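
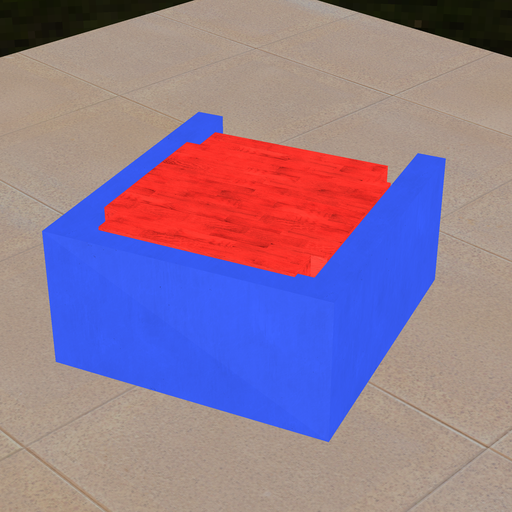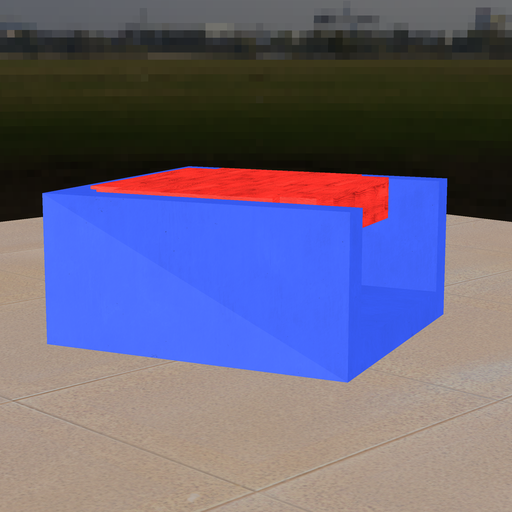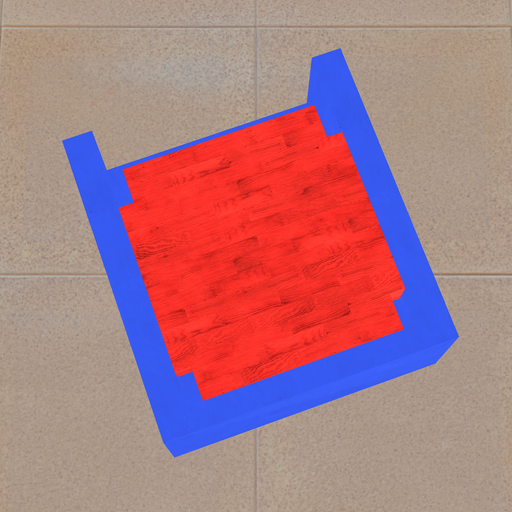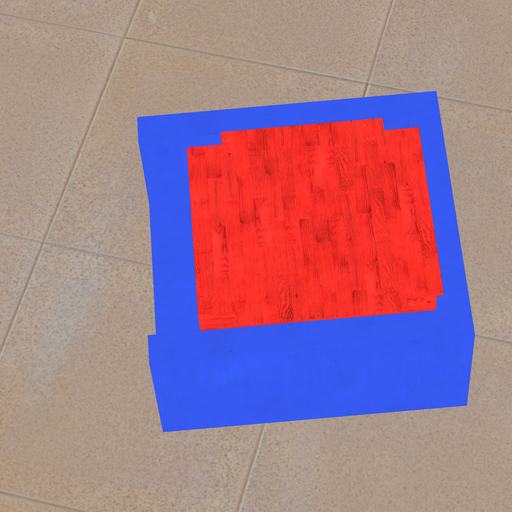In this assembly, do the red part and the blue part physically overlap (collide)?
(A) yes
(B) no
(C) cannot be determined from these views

(A) yes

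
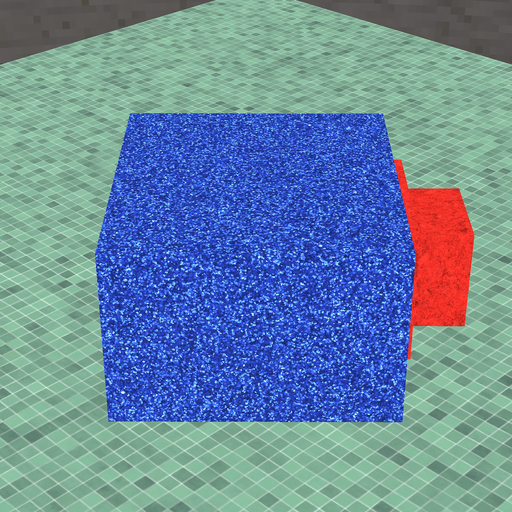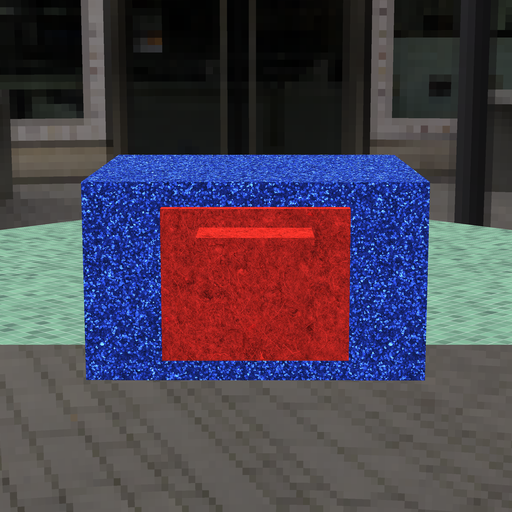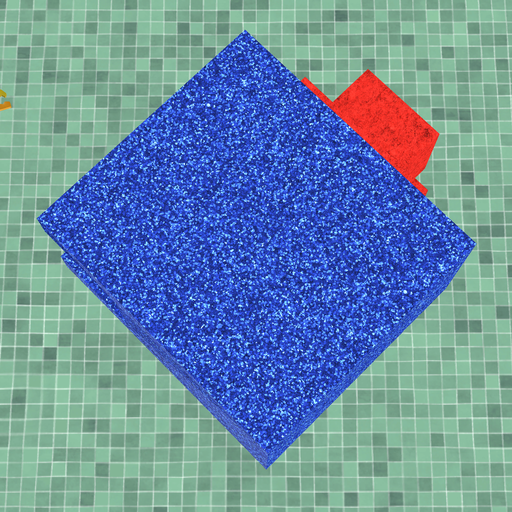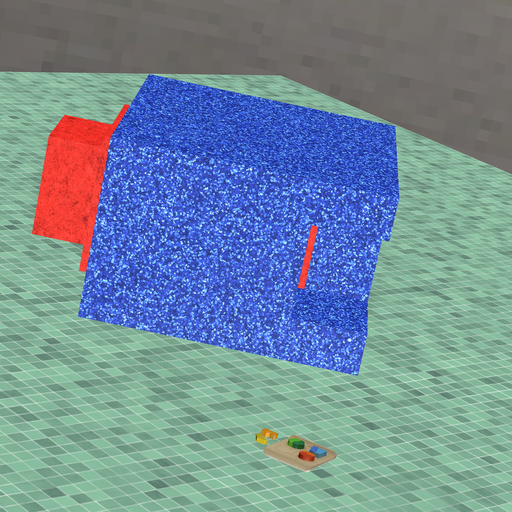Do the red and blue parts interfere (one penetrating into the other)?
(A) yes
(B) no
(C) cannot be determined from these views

(A) yes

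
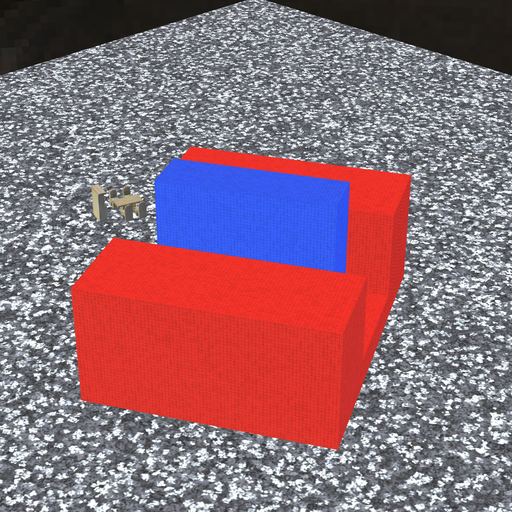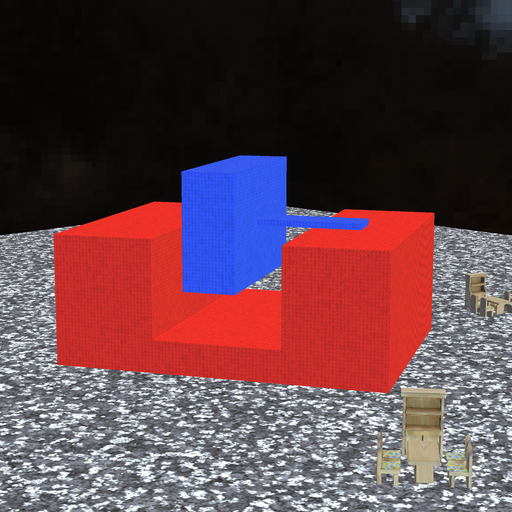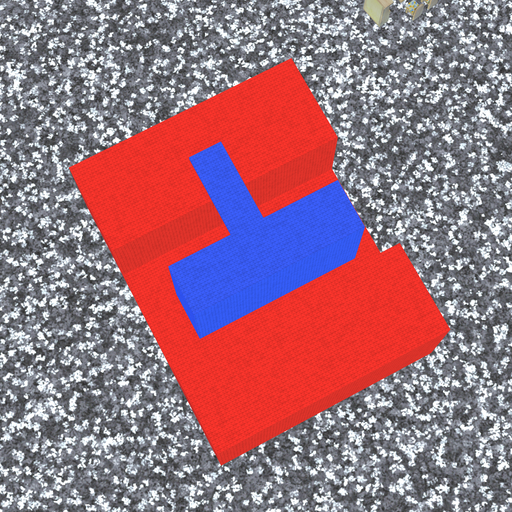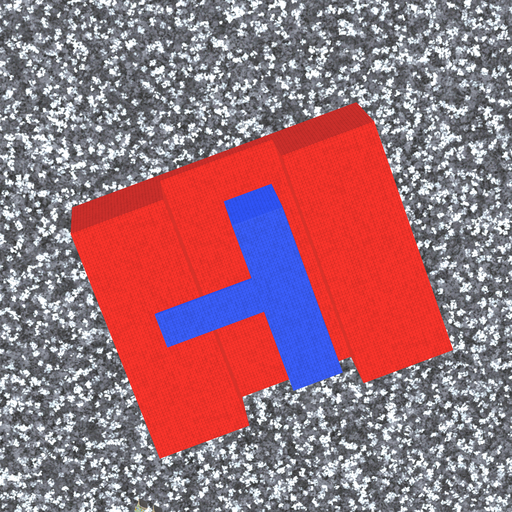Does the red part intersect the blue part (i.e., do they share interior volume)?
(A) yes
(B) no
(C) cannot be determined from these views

(B) no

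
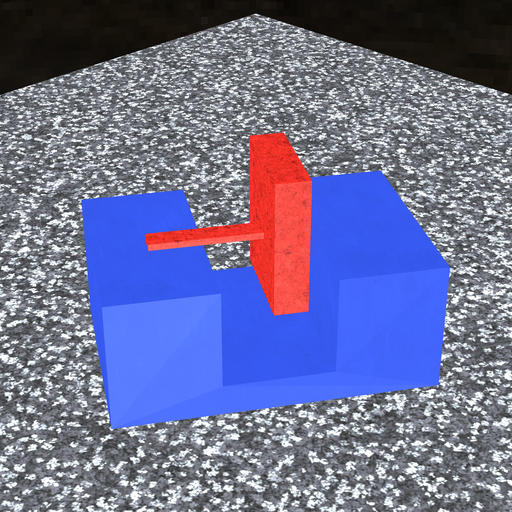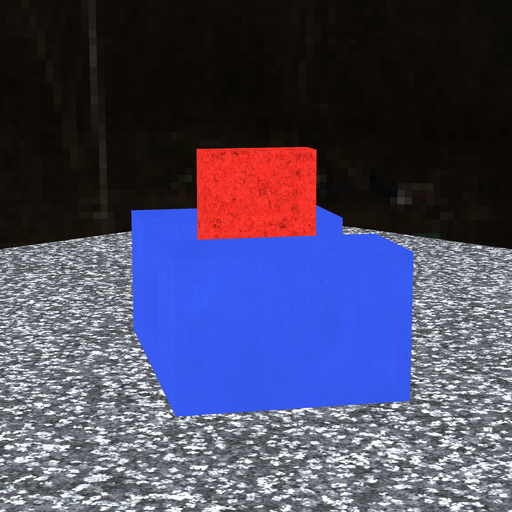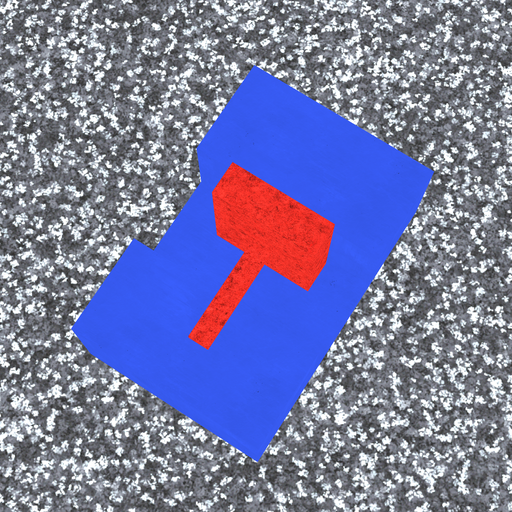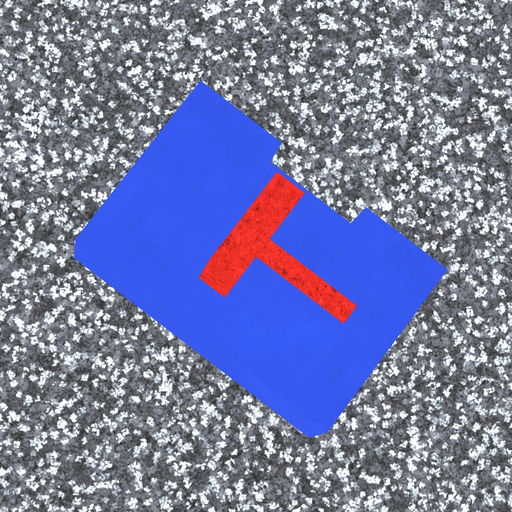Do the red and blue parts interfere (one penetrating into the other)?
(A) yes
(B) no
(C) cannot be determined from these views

(B) no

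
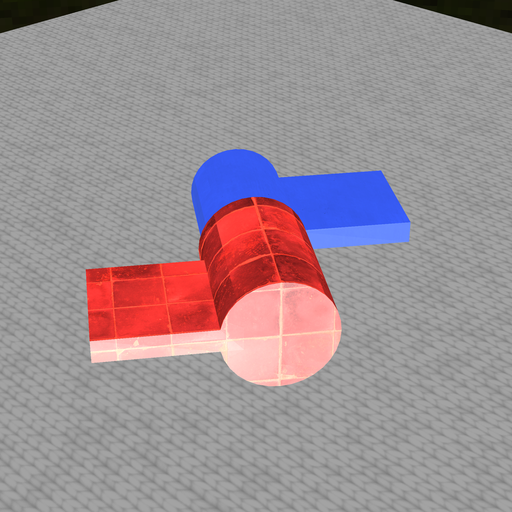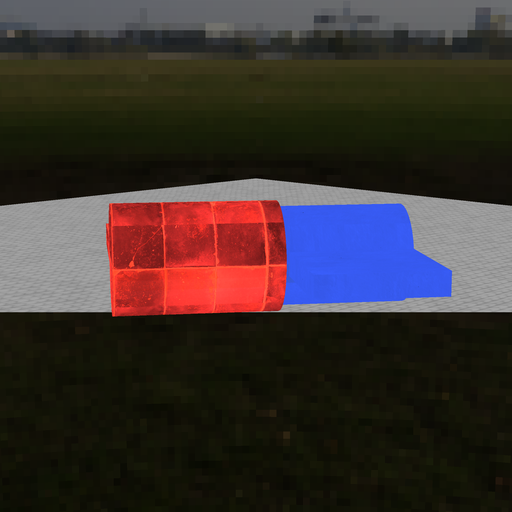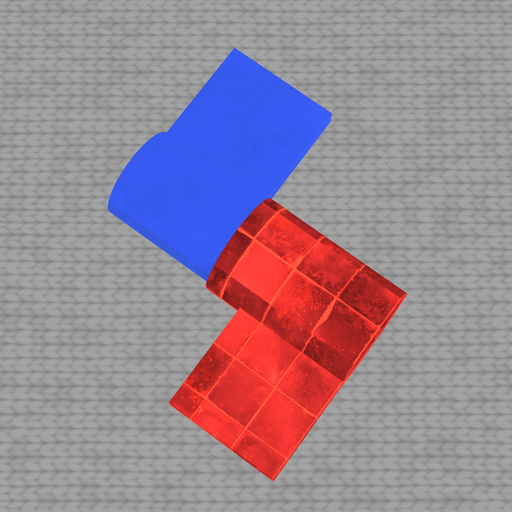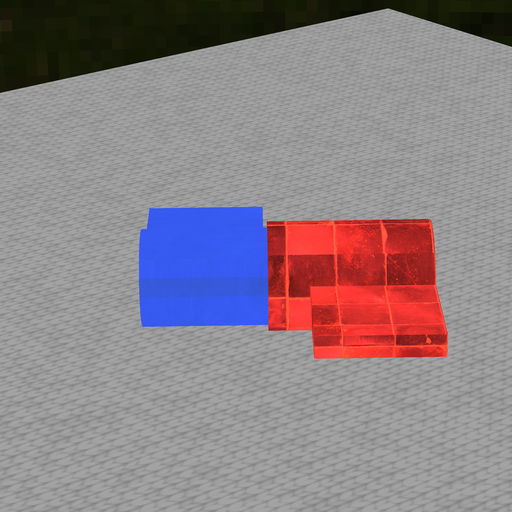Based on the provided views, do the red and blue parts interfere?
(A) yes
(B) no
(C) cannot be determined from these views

(A) yes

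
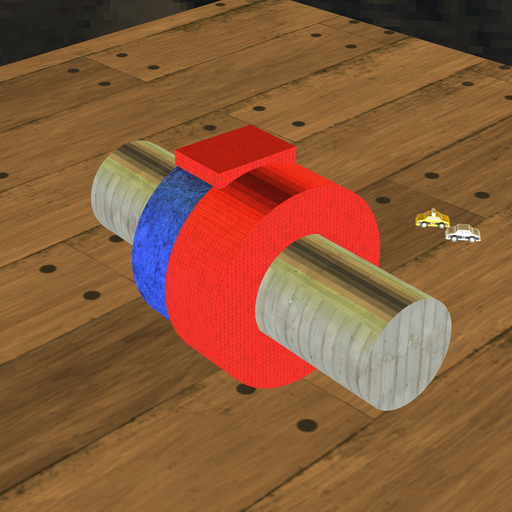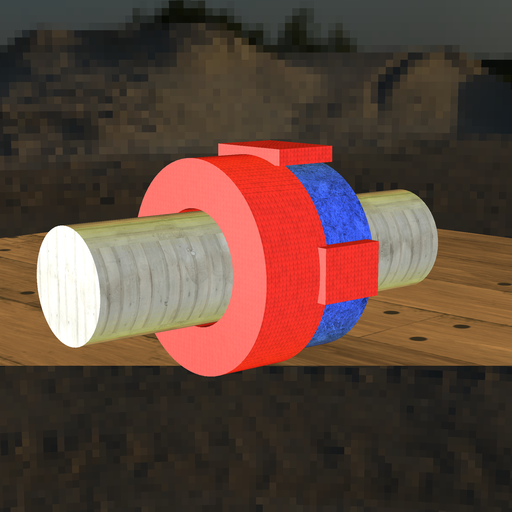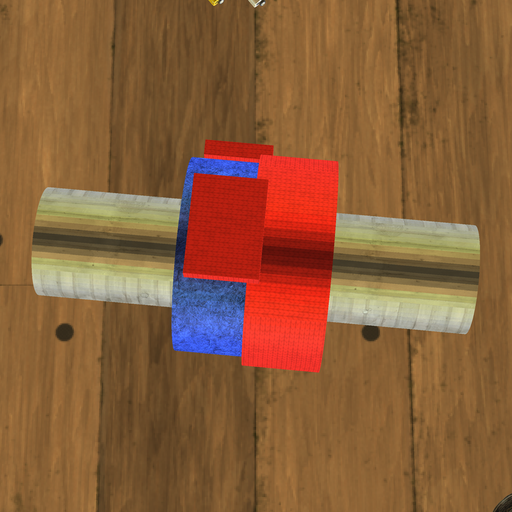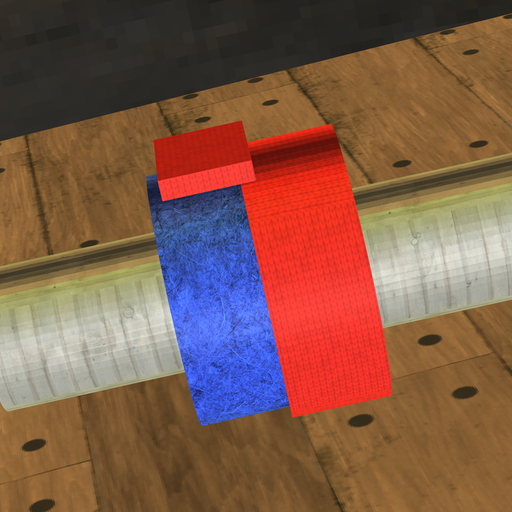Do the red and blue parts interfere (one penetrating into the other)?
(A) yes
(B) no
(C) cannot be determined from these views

(A) yes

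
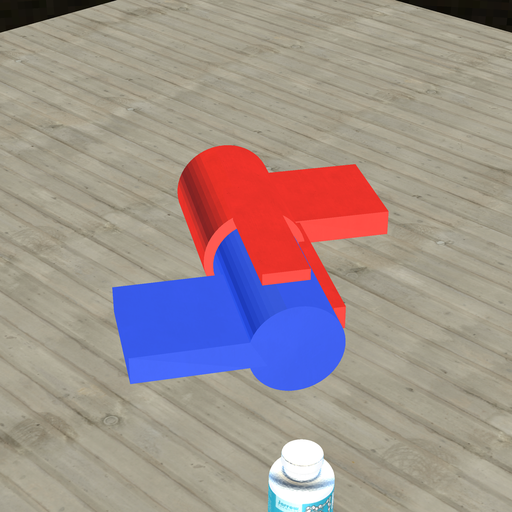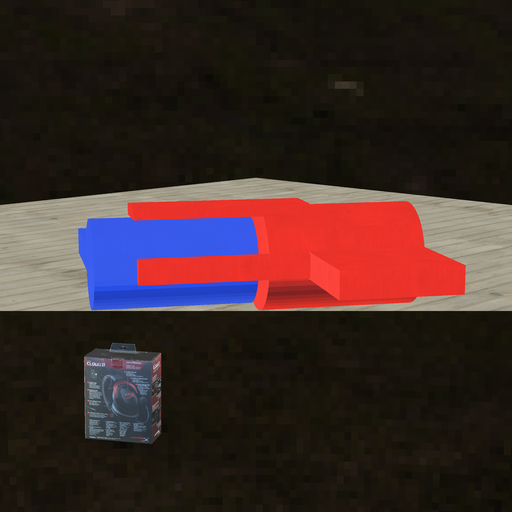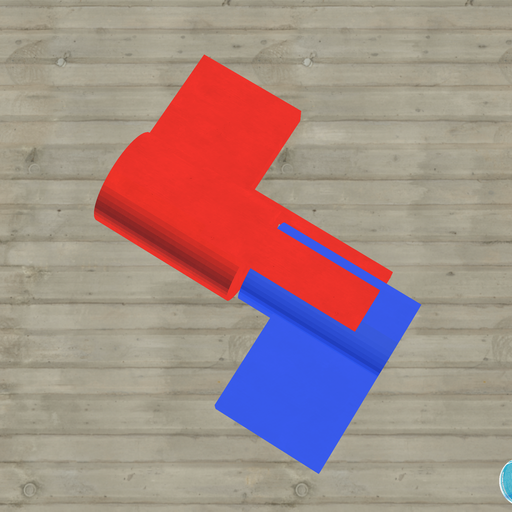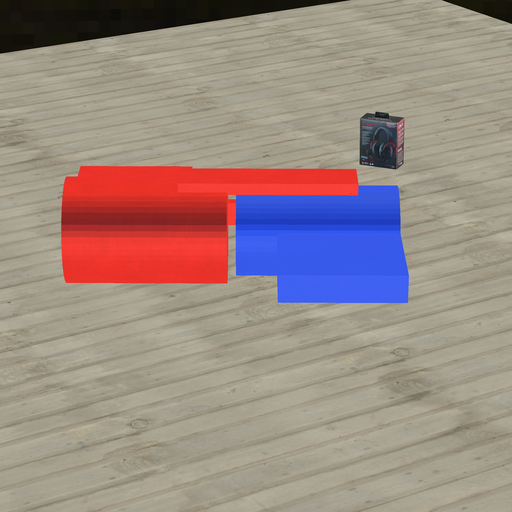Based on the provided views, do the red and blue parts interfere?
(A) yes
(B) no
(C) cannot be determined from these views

(B) no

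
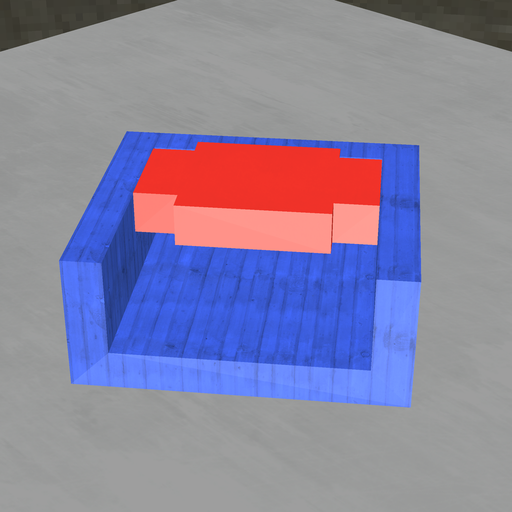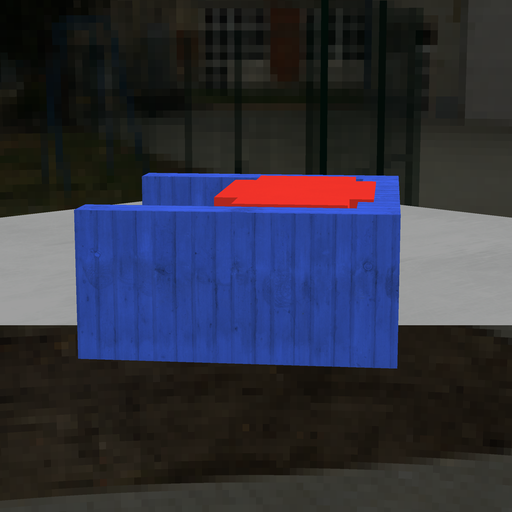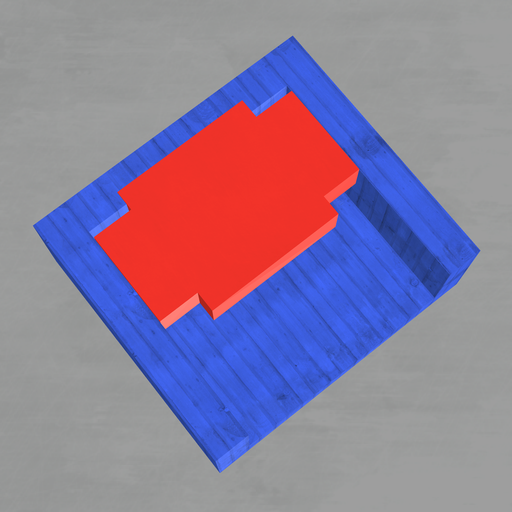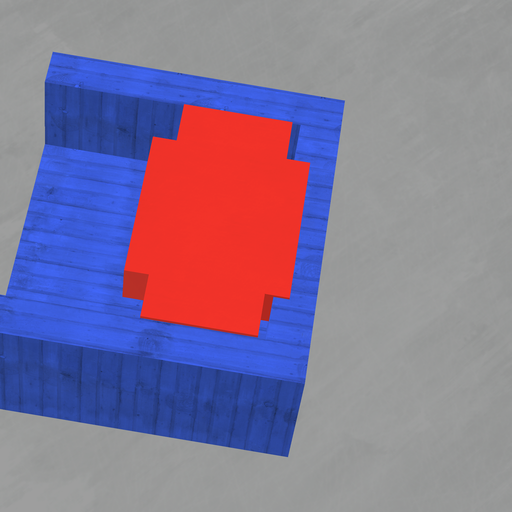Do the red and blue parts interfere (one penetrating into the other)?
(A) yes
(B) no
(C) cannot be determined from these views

(A) yes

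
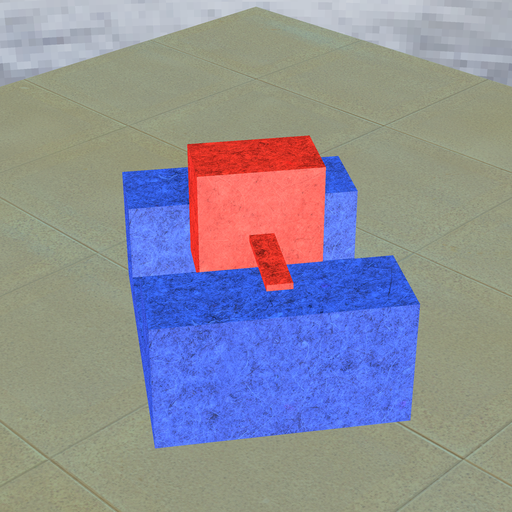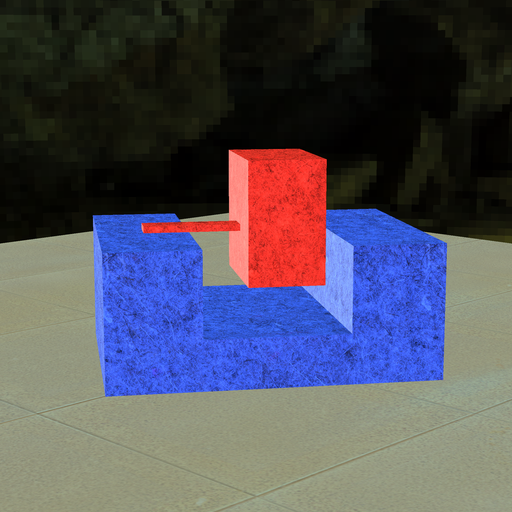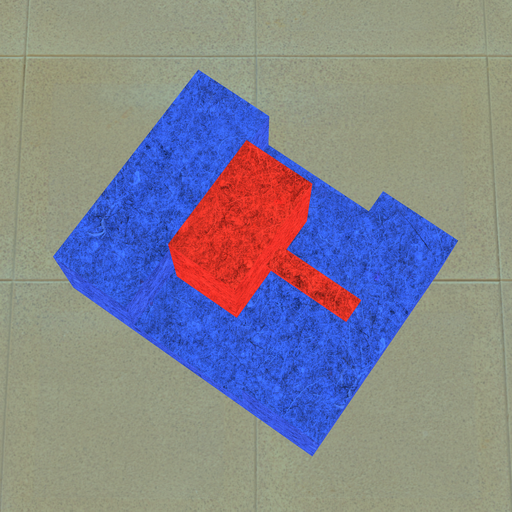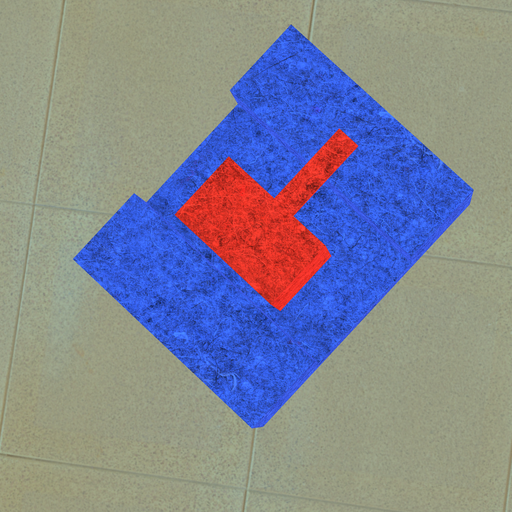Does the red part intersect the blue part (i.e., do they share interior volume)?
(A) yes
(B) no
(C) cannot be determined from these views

(B) no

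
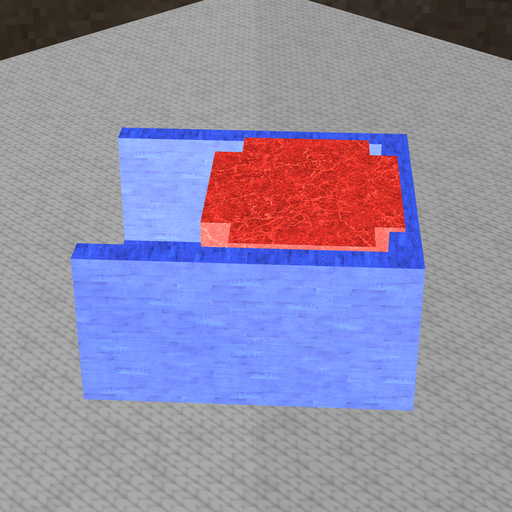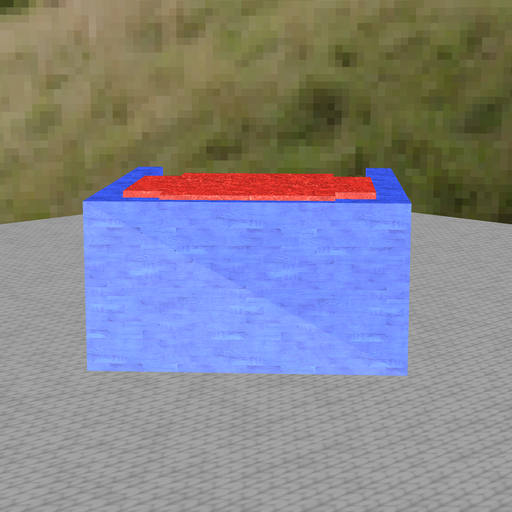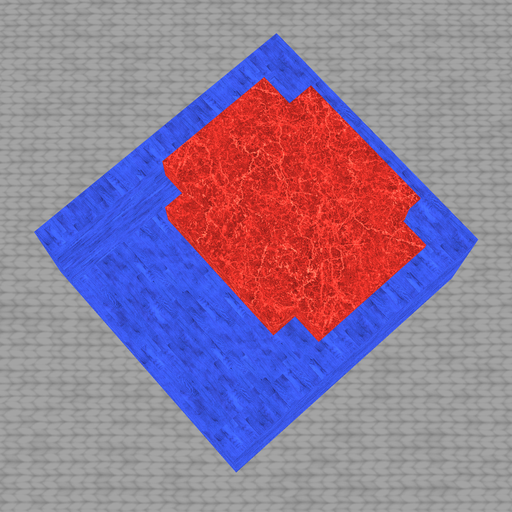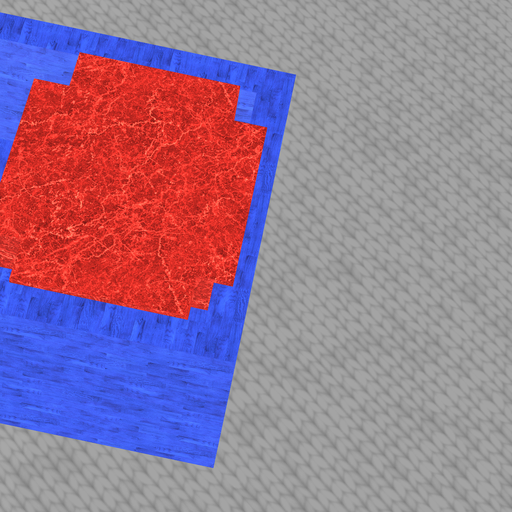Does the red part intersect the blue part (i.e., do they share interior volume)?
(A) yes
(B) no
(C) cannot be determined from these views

(A) yes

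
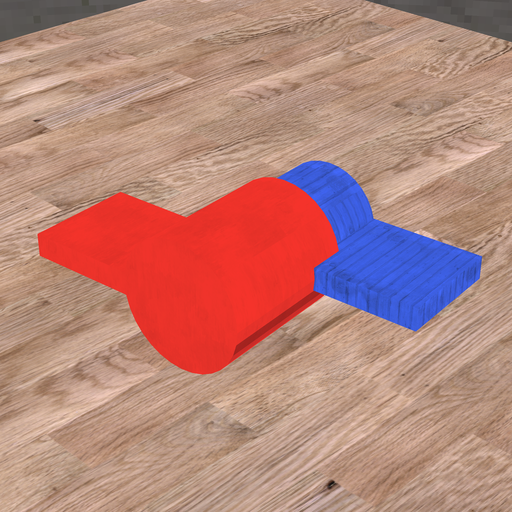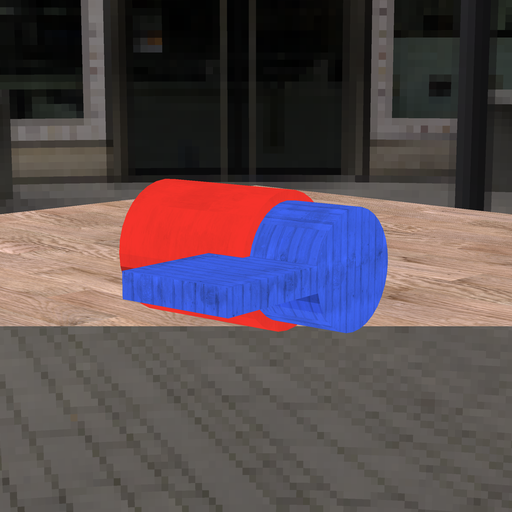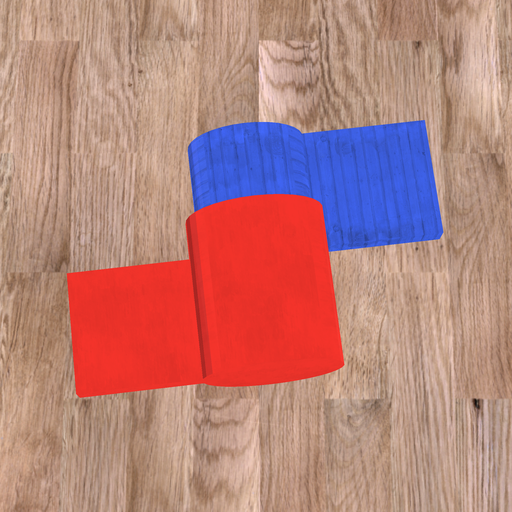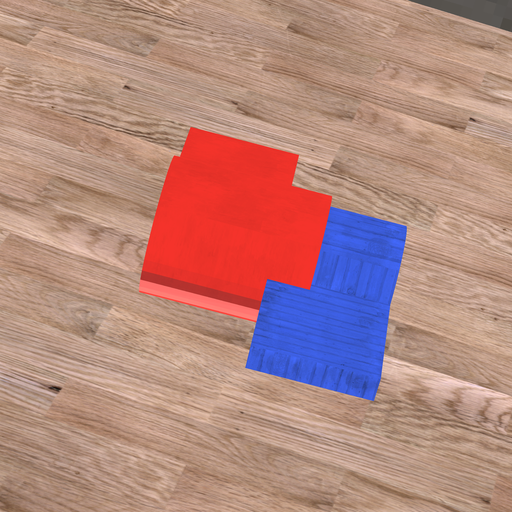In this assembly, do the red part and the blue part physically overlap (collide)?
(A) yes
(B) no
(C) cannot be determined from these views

(A) yes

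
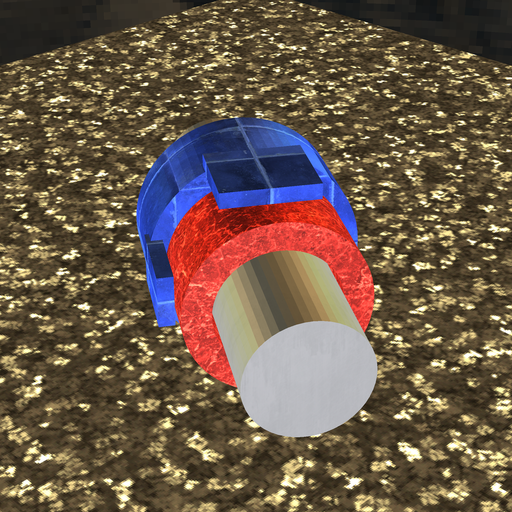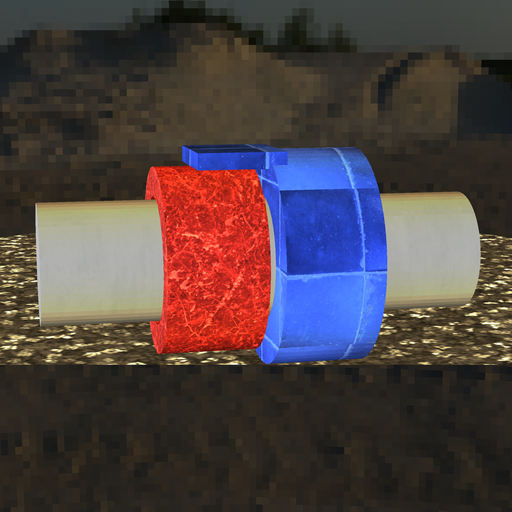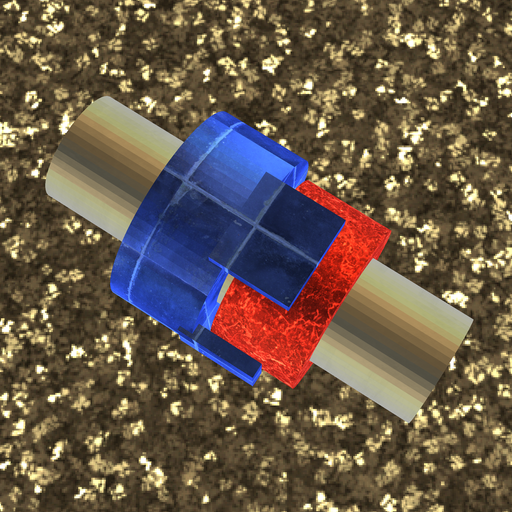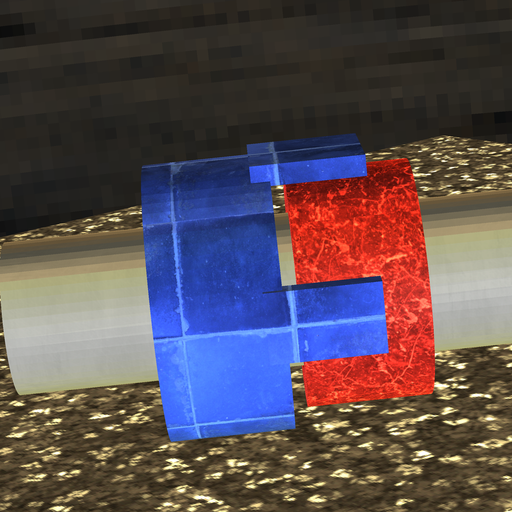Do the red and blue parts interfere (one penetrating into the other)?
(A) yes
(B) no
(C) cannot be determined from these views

(B) no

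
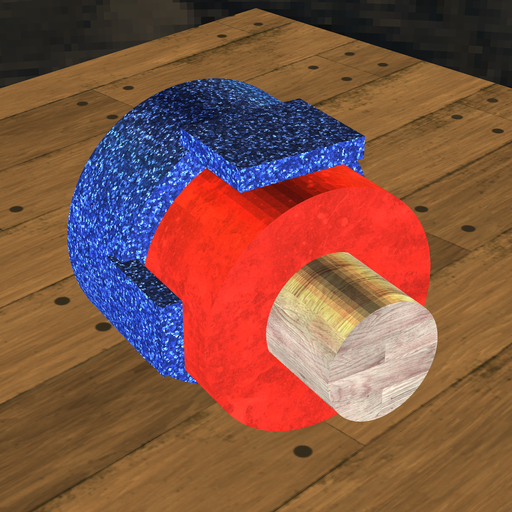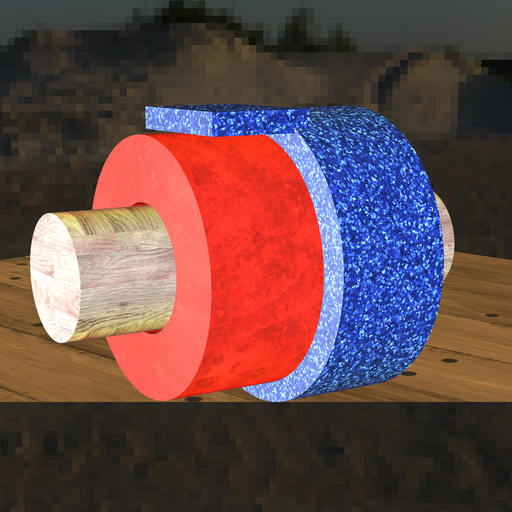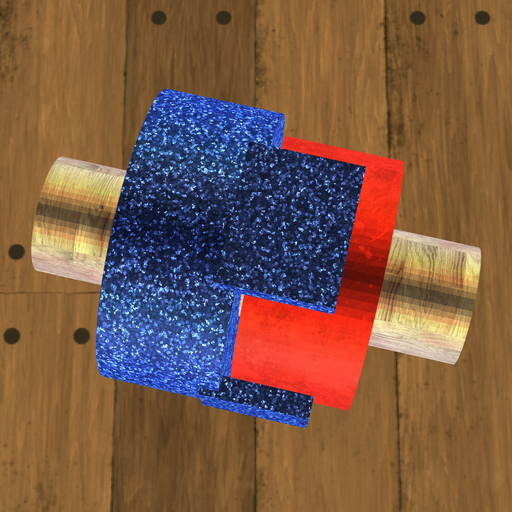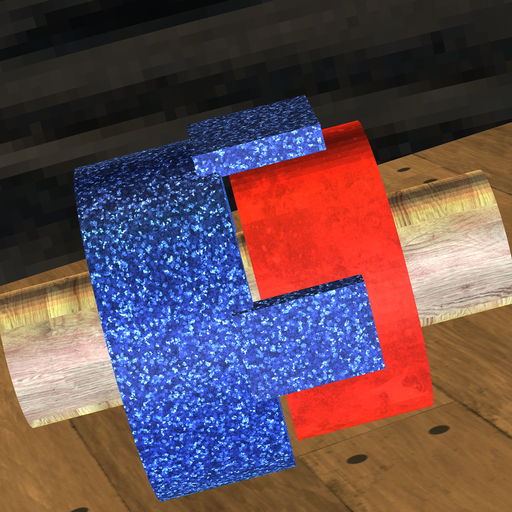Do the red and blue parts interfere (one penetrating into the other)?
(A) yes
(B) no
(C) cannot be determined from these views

(B) no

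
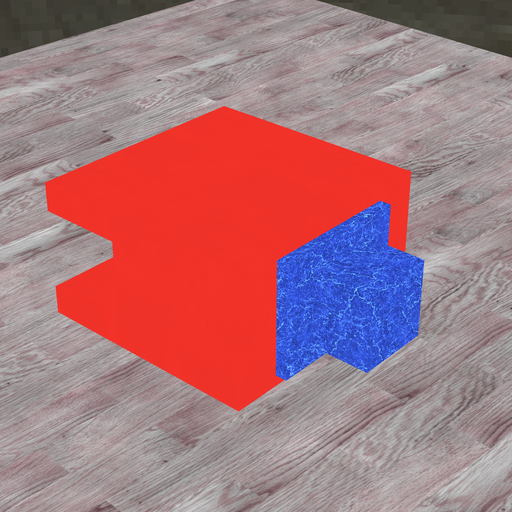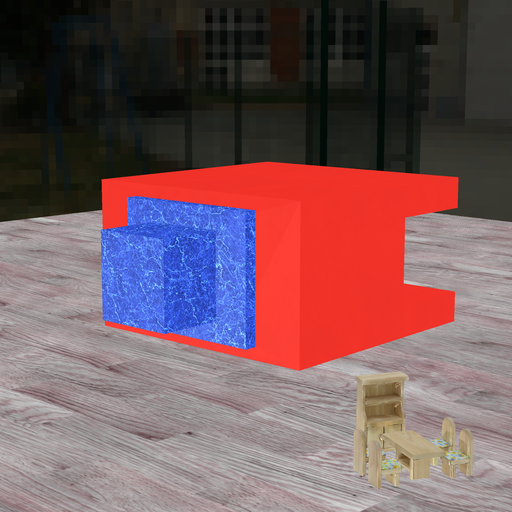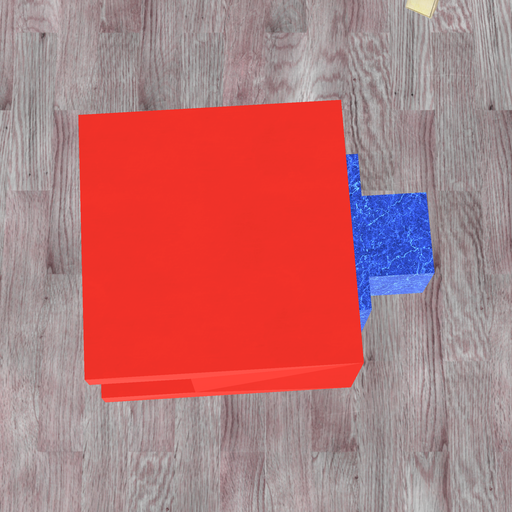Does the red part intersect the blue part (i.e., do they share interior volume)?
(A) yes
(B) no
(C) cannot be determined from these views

(C) cannot be determined from these views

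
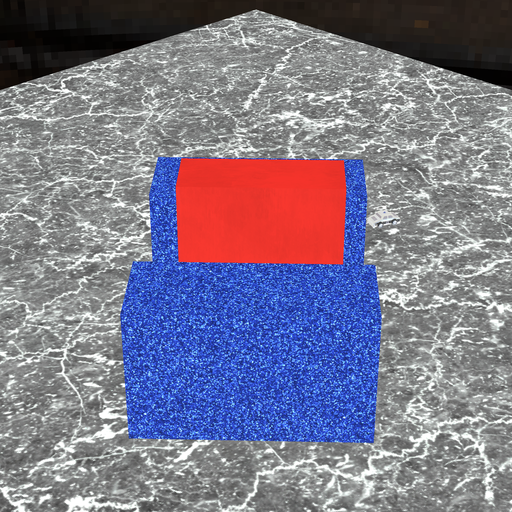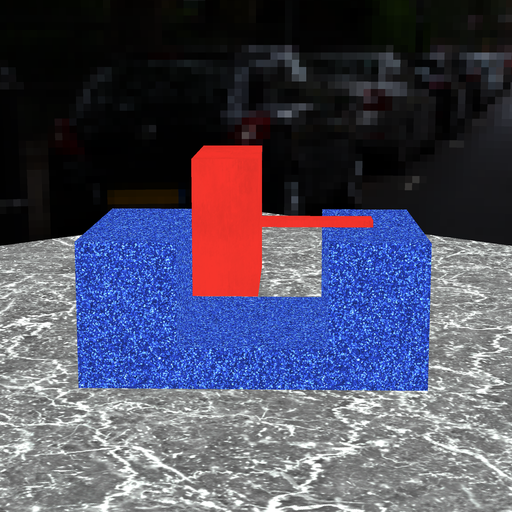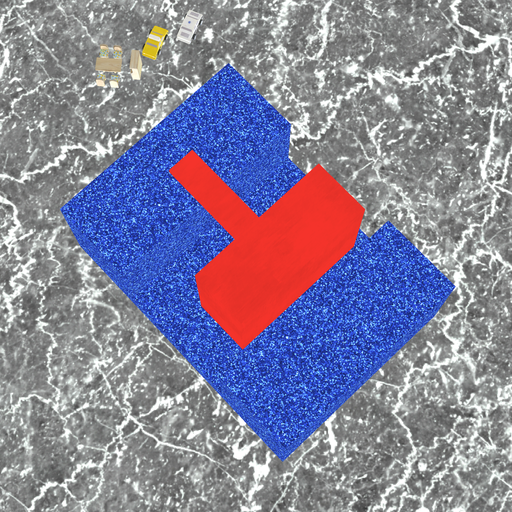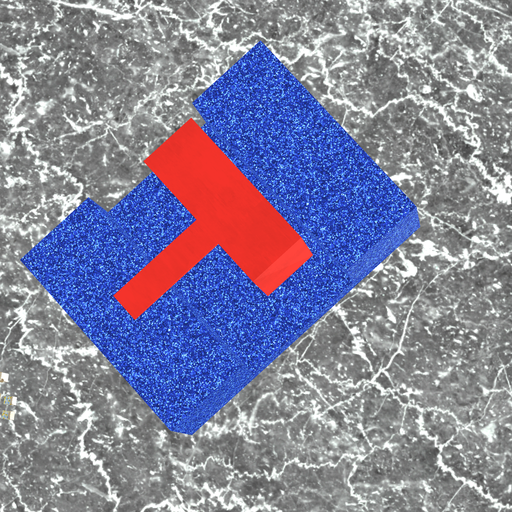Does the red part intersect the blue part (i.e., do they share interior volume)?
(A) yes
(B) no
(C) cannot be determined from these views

(B) no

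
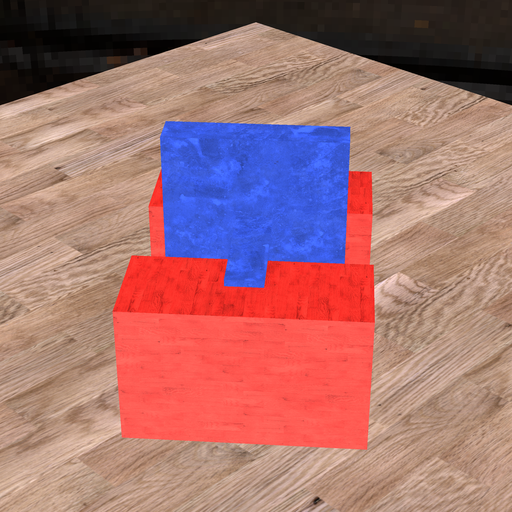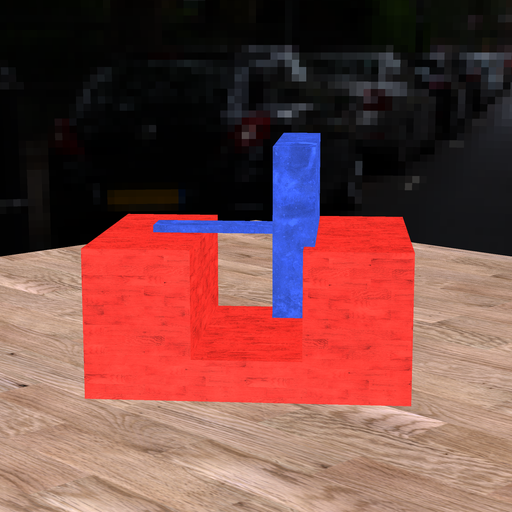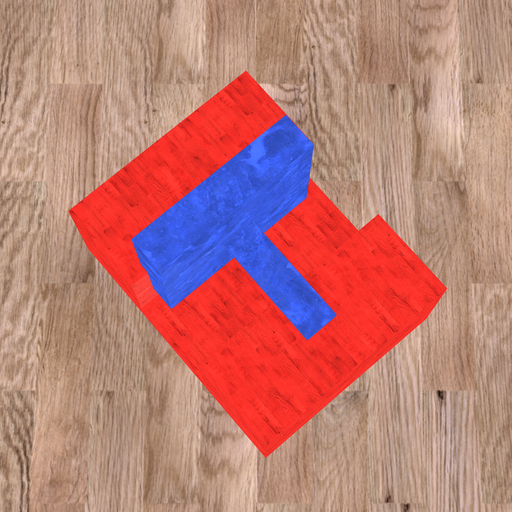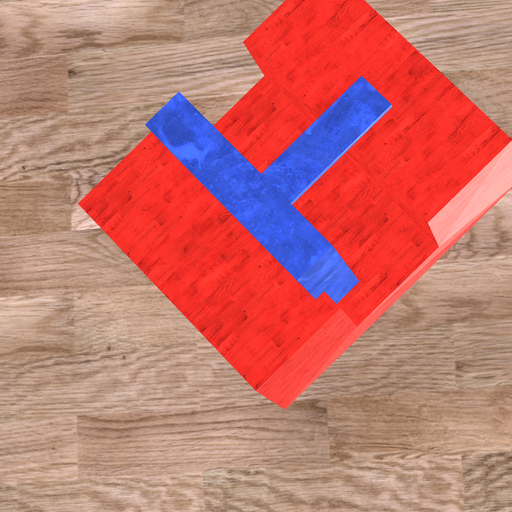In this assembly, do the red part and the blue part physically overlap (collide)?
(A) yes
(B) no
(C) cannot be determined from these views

(A) yes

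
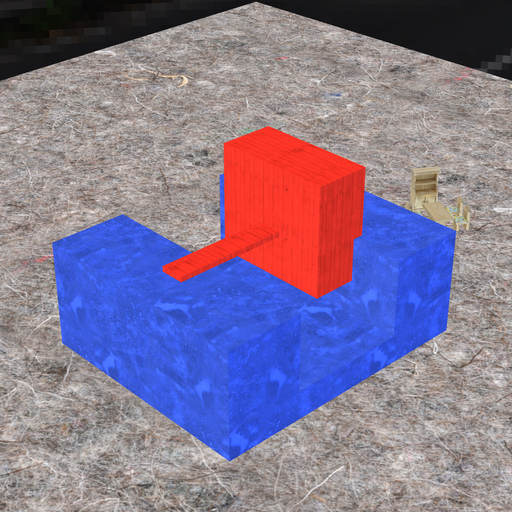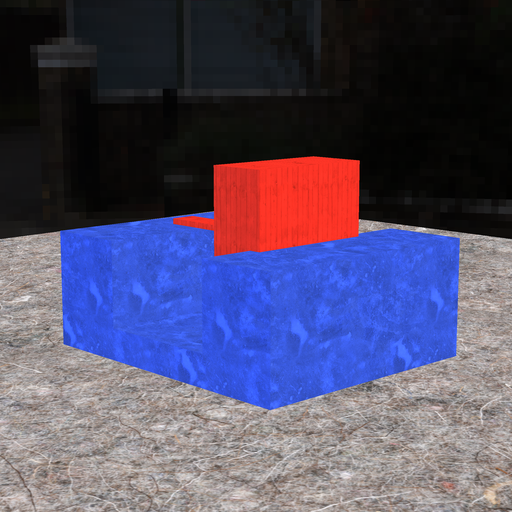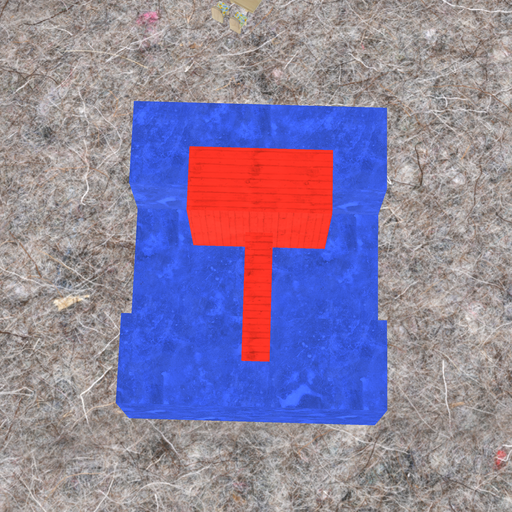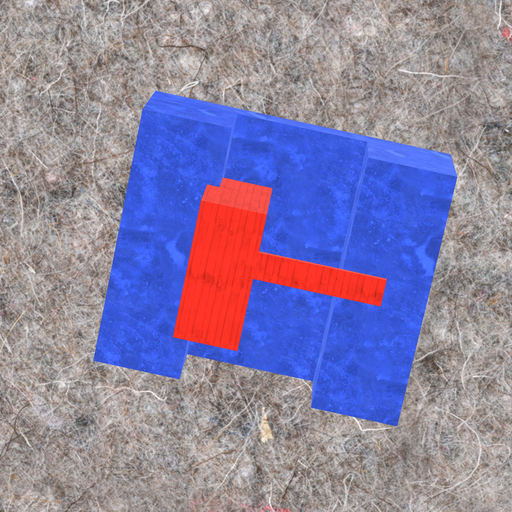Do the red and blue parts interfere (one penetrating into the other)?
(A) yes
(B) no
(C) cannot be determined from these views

(A) yes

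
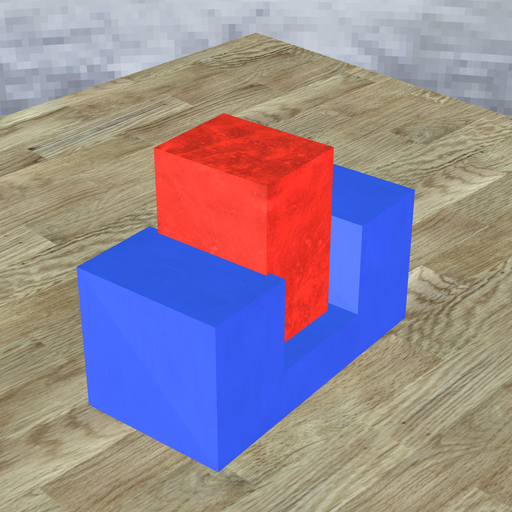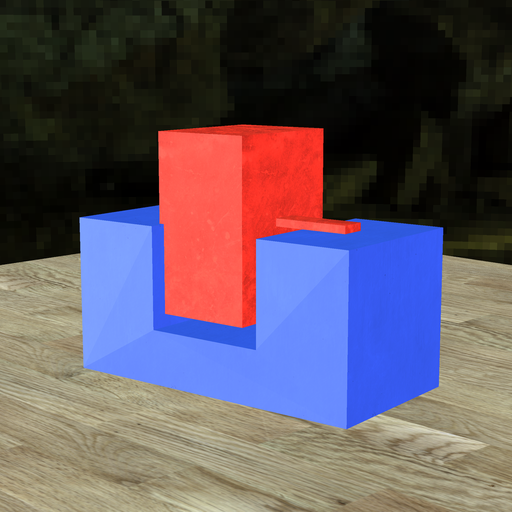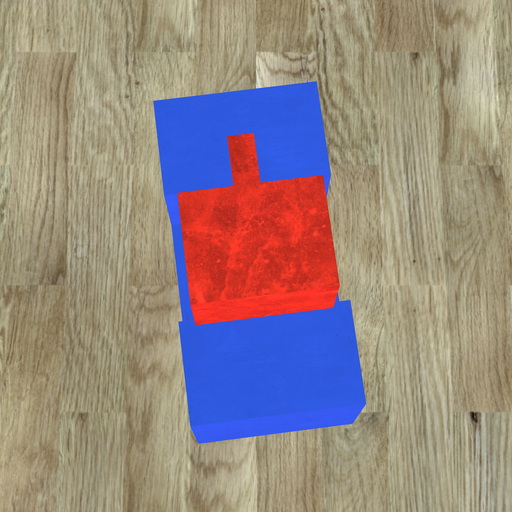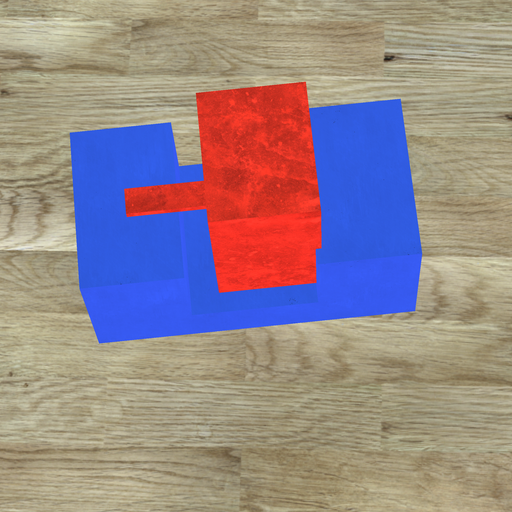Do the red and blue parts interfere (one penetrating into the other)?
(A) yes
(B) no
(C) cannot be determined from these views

(A) yes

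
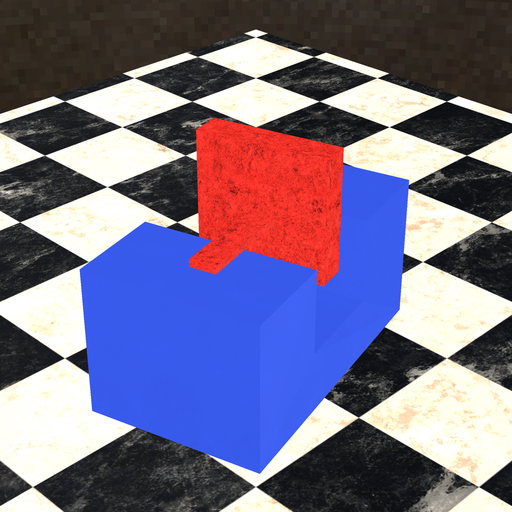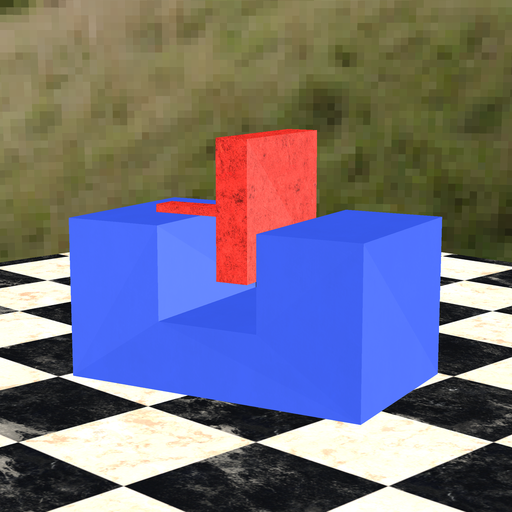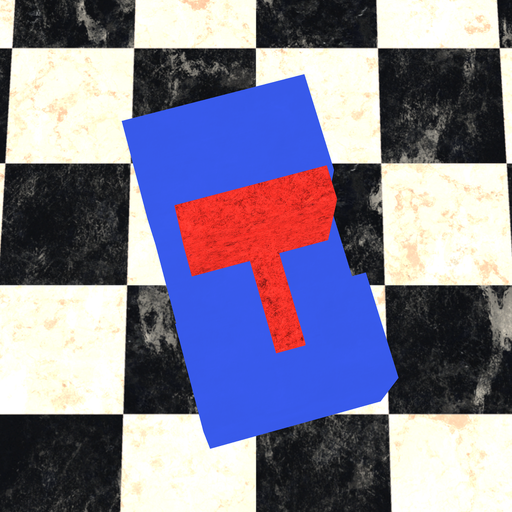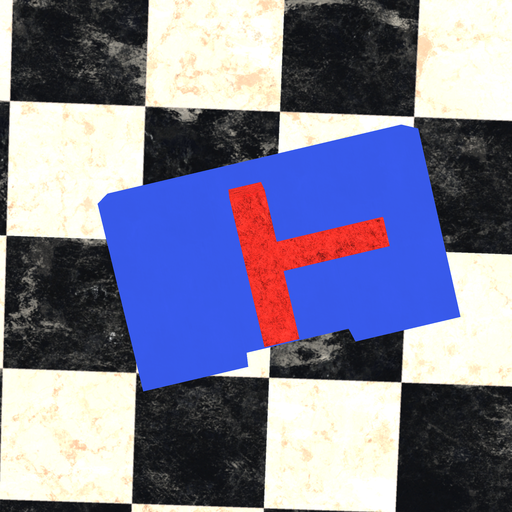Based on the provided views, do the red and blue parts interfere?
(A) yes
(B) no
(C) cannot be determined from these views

(B) no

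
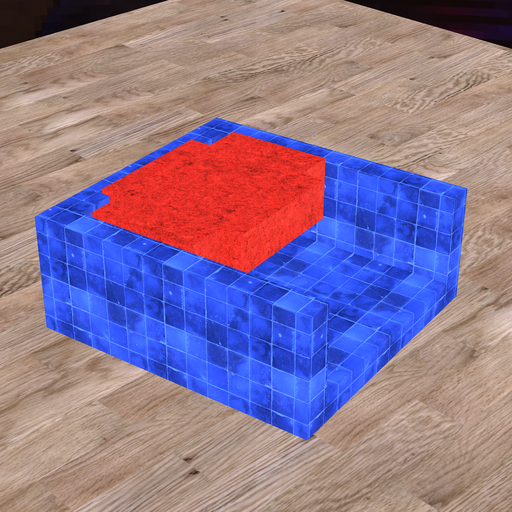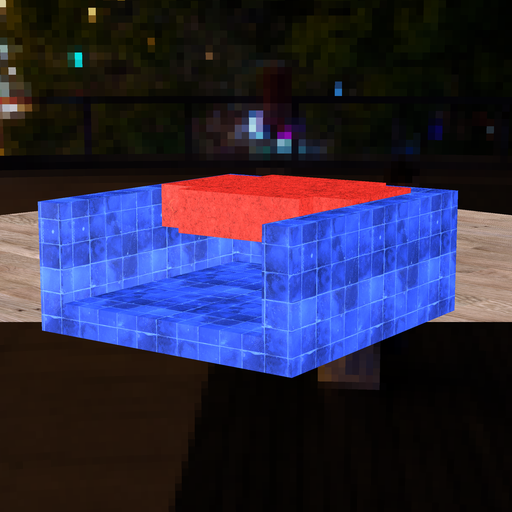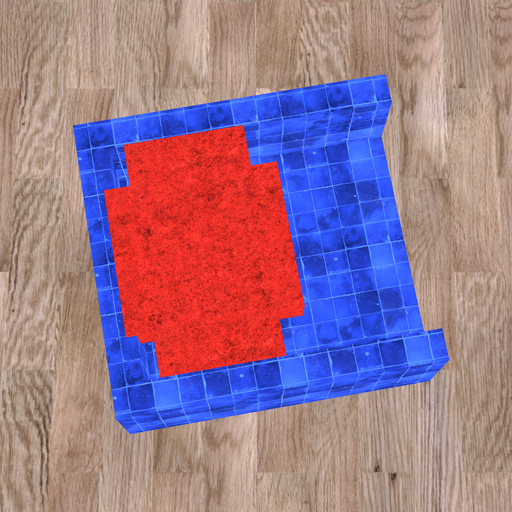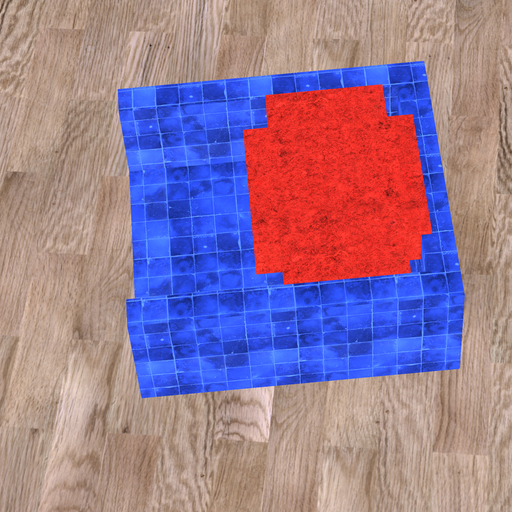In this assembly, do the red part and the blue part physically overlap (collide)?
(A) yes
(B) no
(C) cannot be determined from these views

(A) yes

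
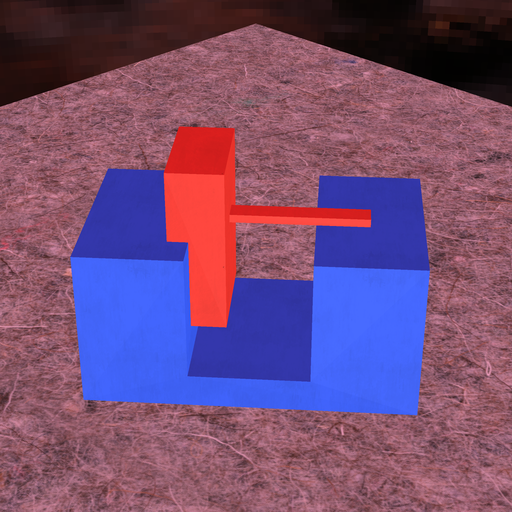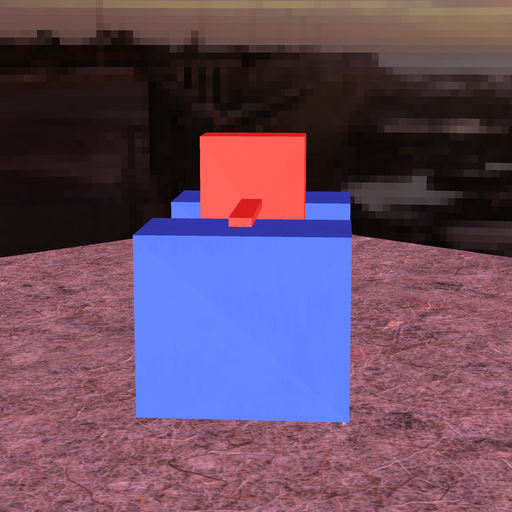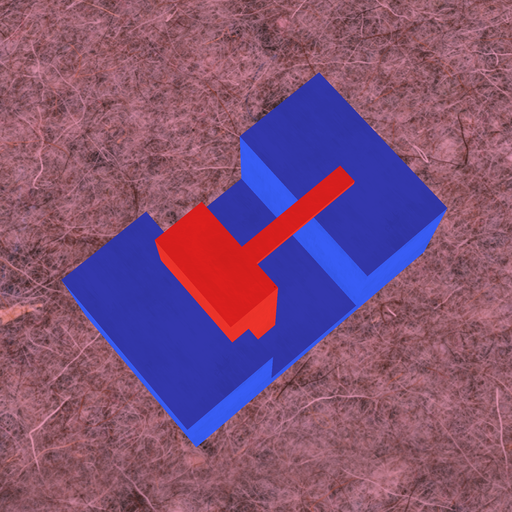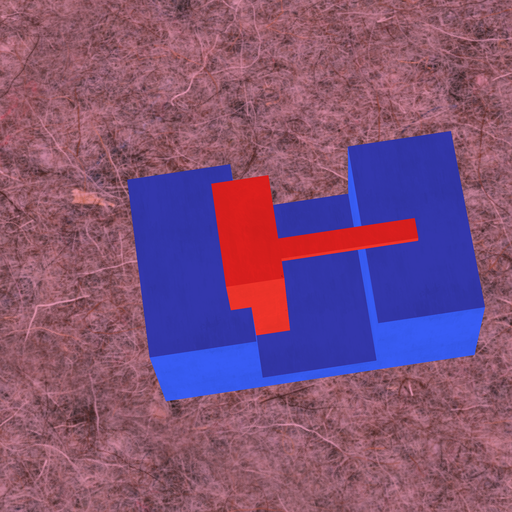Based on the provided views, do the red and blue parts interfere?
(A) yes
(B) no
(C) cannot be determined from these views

(A) yes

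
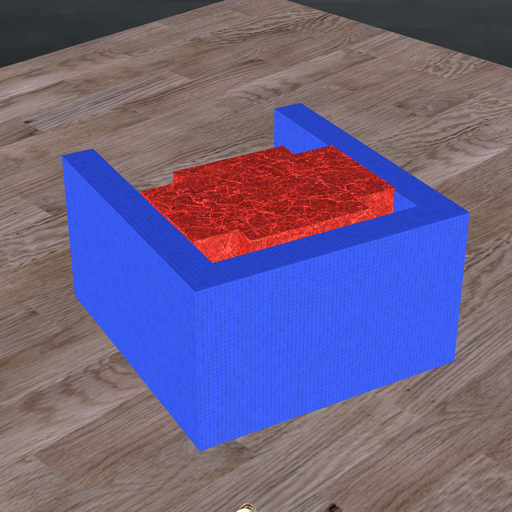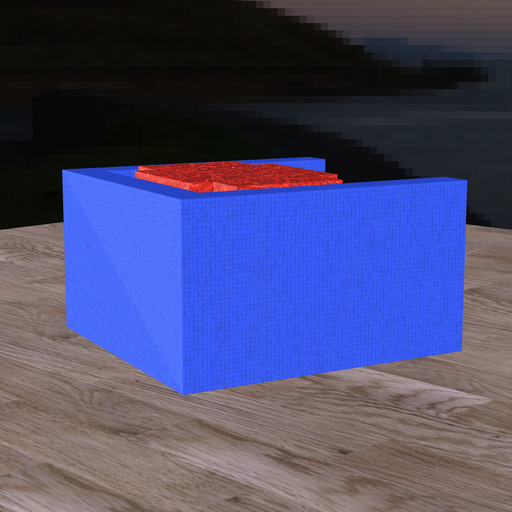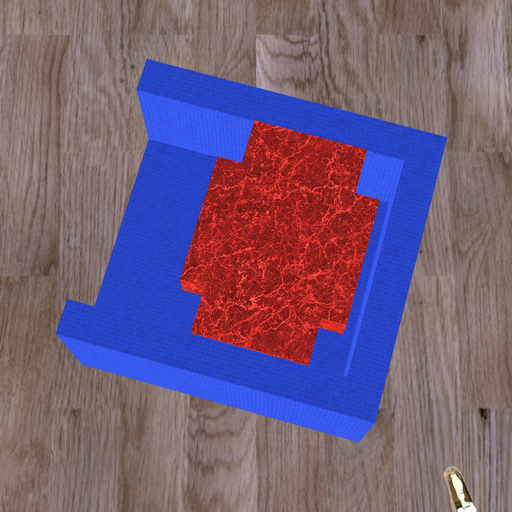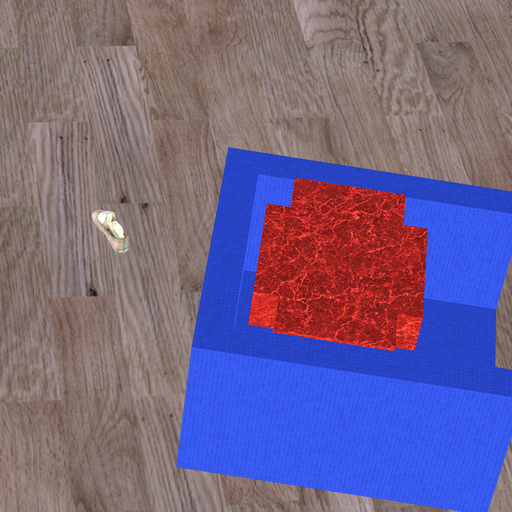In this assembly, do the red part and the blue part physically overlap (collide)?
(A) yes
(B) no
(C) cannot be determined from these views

(B) no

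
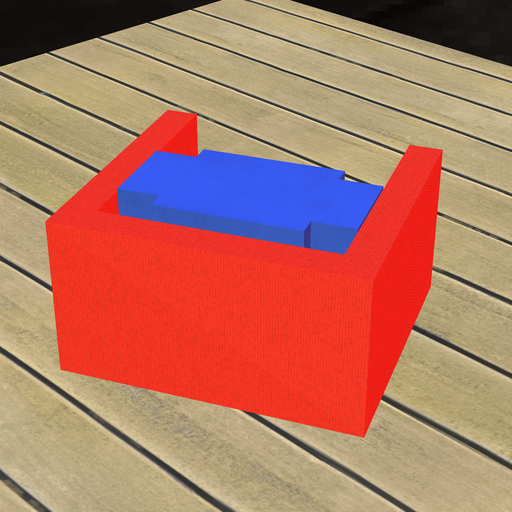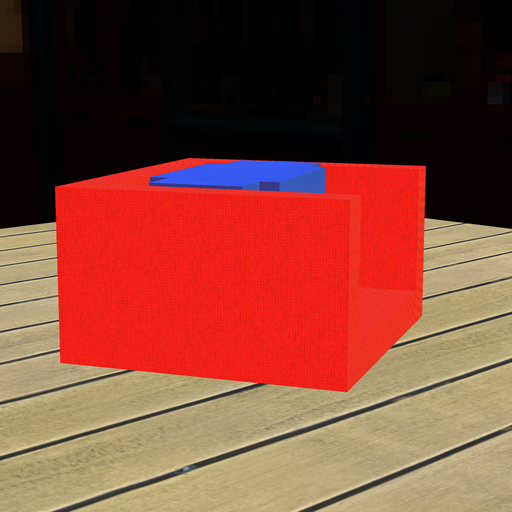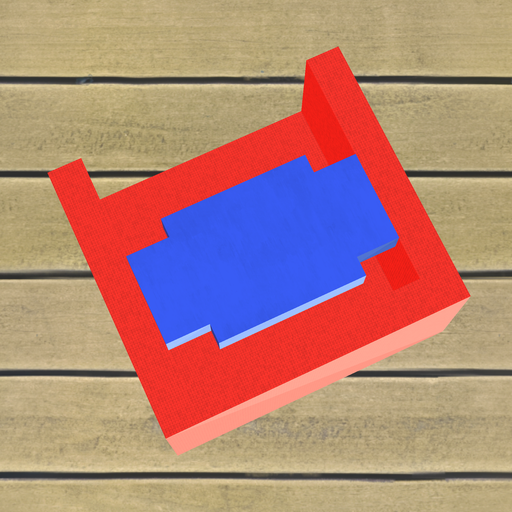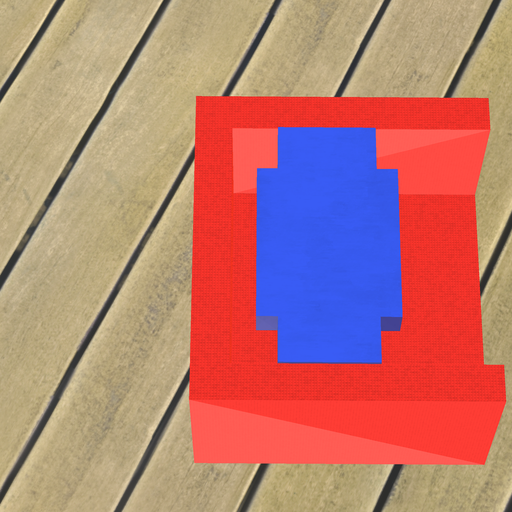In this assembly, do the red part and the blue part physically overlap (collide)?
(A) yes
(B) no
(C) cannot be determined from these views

(B) no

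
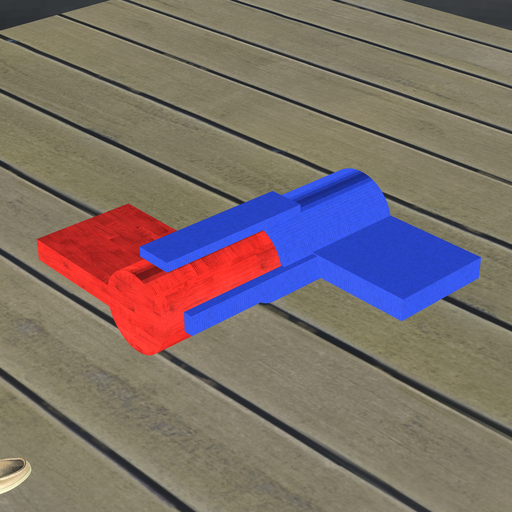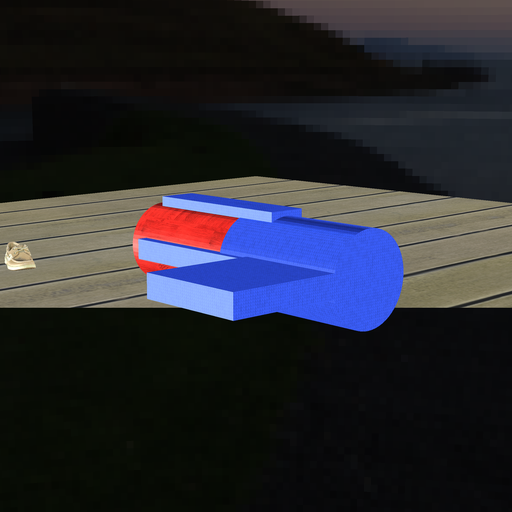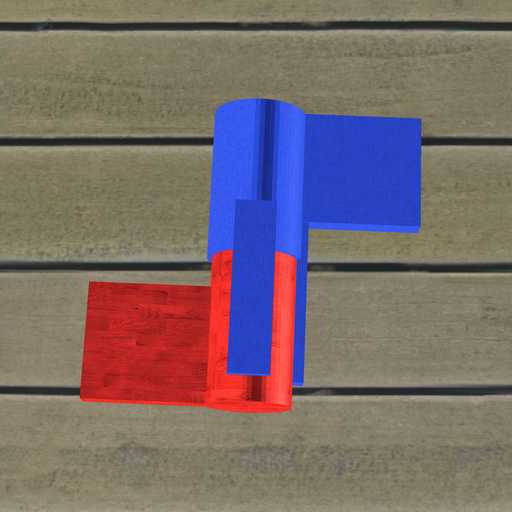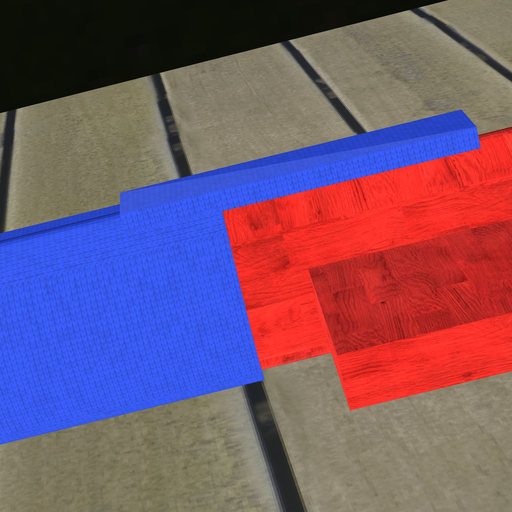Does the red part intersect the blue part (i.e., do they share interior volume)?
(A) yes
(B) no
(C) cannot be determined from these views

(A) yes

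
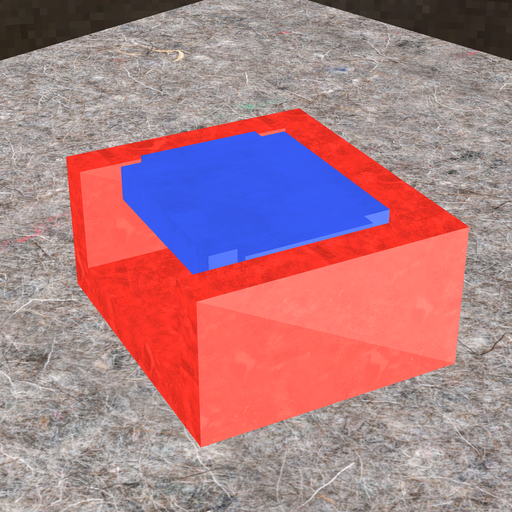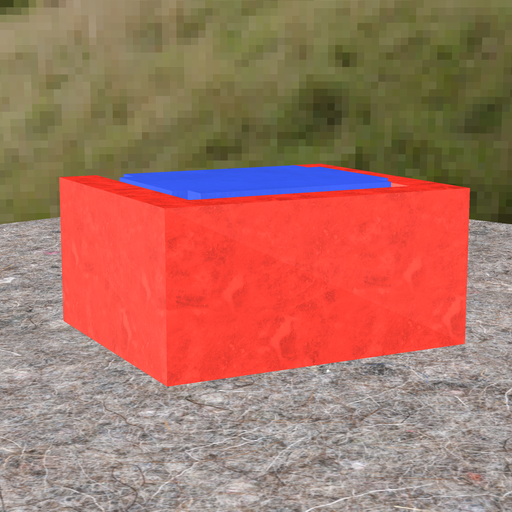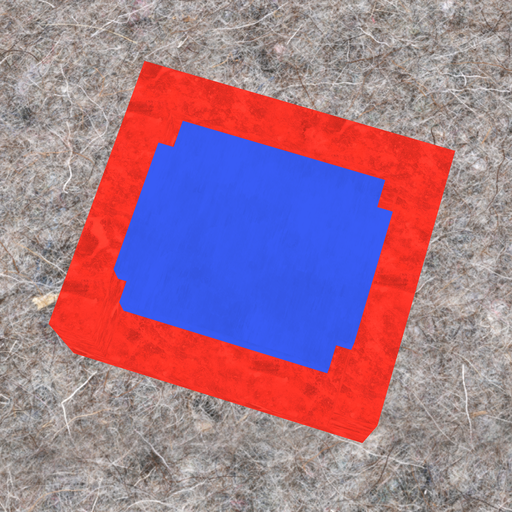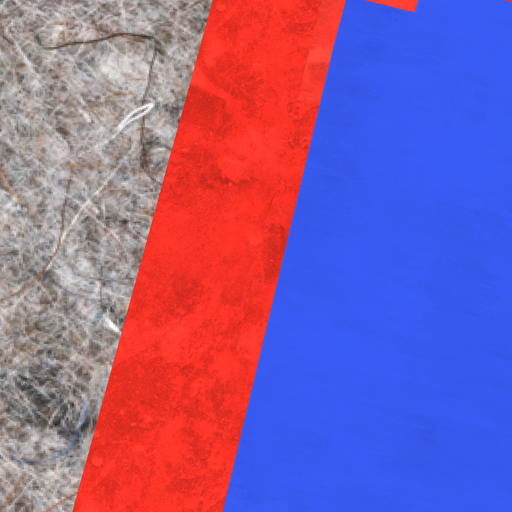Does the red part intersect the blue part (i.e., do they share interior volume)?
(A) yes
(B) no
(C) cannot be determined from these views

(B) no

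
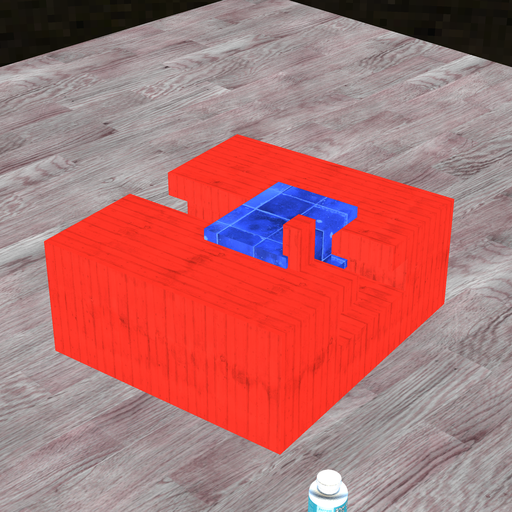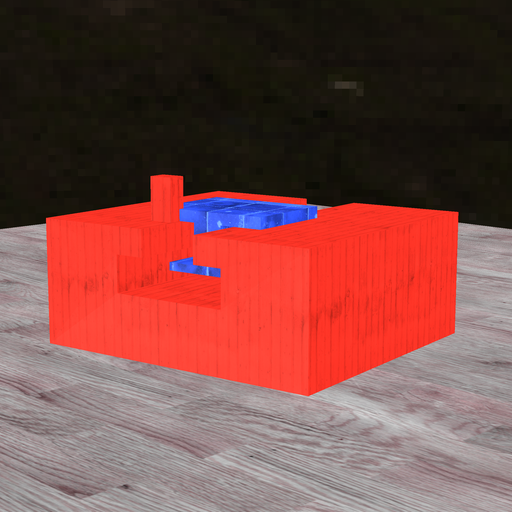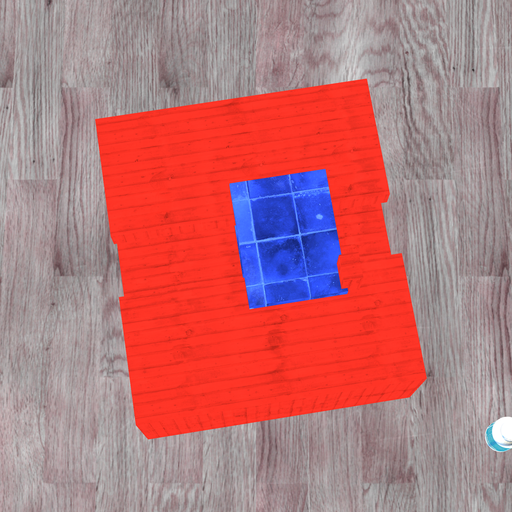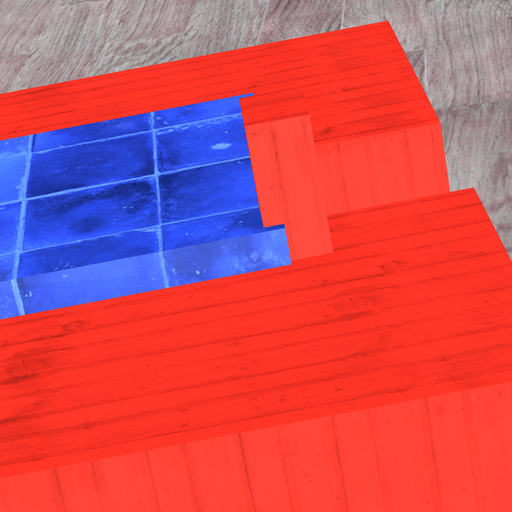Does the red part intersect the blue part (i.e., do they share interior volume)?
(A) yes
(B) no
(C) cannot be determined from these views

(A) yes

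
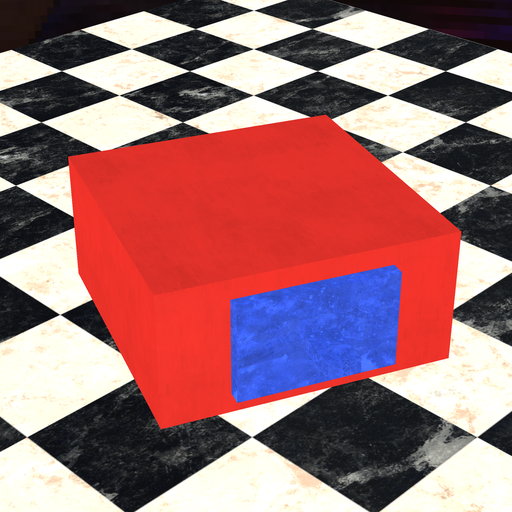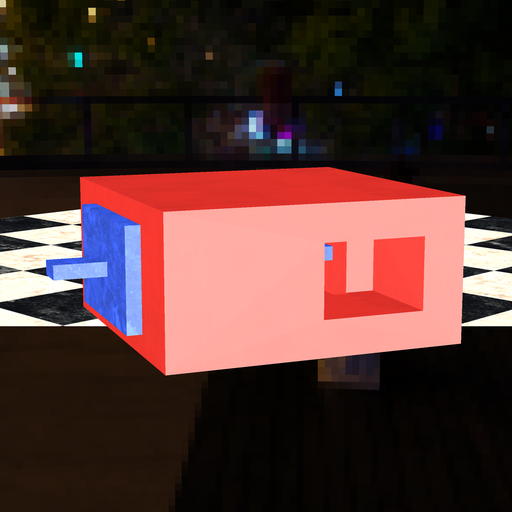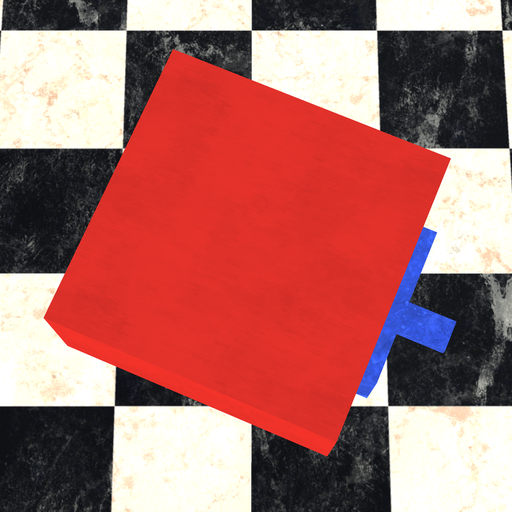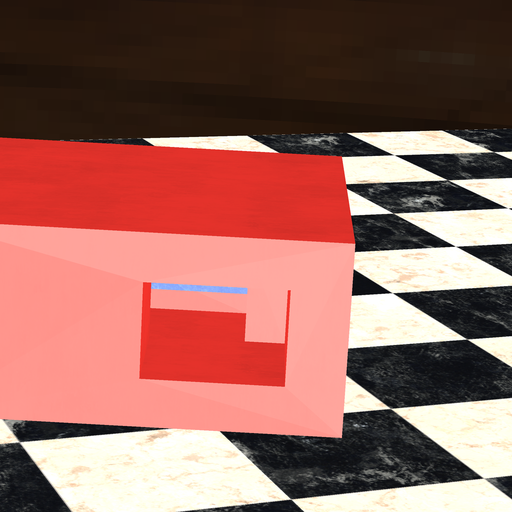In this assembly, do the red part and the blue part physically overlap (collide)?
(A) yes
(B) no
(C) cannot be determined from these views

(A) yes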